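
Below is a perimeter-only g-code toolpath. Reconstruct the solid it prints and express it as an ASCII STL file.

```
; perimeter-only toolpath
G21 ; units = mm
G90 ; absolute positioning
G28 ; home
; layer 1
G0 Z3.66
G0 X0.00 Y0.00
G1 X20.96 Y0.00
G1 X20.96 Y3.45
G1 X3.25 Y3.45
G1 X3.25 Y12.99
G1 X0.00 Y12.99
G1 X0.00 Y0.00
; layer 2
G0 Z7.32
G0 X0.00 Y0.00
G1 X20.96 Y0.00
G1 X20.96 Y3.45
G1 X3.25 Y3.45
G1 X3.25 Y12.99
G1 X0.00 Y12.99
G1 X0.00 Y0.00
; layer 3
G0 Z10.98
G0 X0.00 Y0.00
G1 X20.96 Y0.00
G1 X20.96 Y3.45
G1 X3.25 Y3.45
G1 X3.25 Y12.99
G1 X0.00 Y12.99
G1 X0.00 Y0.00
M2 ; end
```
solid part
  facet normal 0.0000 0.0000 -1.0000
    outer loop
      vertex 20.96 3.45 0.00
      vertex 20.96 0.00 0.00
      vertex 0.00 0.00 0.00
    endloop
  endfacet
  facet normal 0.0000 0.0000 -1.0000
    outer loop
      vertex 3.25 3.45 0.00
      vertex 20.96 3.45 0.00
      vertex 0.00 0.00 0.00
    endloop
  endfacet
  facet normal 0.0000 0.0000 -1.0000
    outer loop
      vertex 3.25 12.99 0.00
      vertex 3.25 3.45 0.00
      vertex 0.00 0.00 0.00
    endloop
  endfacet
  facet normal 0.0000 0.0000 -1.0000
    outer loop
      vertex 0.00 12.99 0.00
      vertex 3.25 12.99 0.00
      vertex 0.00 0.00 0.00
    endloop
  endfacet
  facet normal 0.0000 0.0000 1.0000
    outer loop
      vertex 0.00 0.00 10.98
      vertex 20.96 0.00 10.98
      vertex 20.96 3.45 10.98
    endloop
  endfacet
  facet normal 0.0000 0.0000 1.0000
    outer loop
      vertex 0.00 0.00 10.98
      vertex 20.96 3.45 10.98
      vertex 3.25 3.45 10.98
    endloop
  endfacet
  facet normal 0.0000 0.0000 1.0000
    outer loop
      vertex 0.00 0.00 10.98
      vertex 3.25 3.45 10.98
      vertex 3.25 12.99 10.98
    endloop
  endfacet
  facet normal 0.0000 0.0000 1.0000
    outer loop
      vertex 0.00 0.00 10.98
      vertex 3.25 12.99 10.98
      vertex 0.00 12.99 10.98
    endloop
  endfacet
  facet normal 0.0000 -1.0000 0.0000
    outer loop
      vertex 0.00 0.00 0.00
      vertex 20.96 0.00 0.00
      vertex 20.96 0.00 10.98
    endloop
  endfacet
  facet normal 0.0000 -1.0000 0.0000
    outer loop
      vertex 0.00 0.00 0.00
      vertex 20.96 0.00 10.98
      vertex 0.00 0.00 10.98
    endloop
  endfacet
  facet normal 1.0000 0.0000 0.0000
    outer loop
      vertex 20.96 0.00 0.00
      vertex 20.96 3.45 0.00
      vertex 20.96 3.45 10.98
    endloop
  endfacet
  facet normal 1.0000 0.0000 0.0000
    outer loop
      vertex 20.96 0.00 0.00
      vertex 20.96 3.45 10.98
      vertex 20.96 0.00 10.98
    endloop
  endfacet
  facet normal 0.0000 1.0000 0.0000
    outer loop
      vertex 20.96 3.45 0.00
      vertex 3.25 3.45 0.00
      vertex 3.25 3.45 10.98
    endloop
  endfacet
  facet normal 0.0000 1.0000 0.0000
    outer loop
      vertex 20.96 3.45 0.00
      vertex 3.25 3.45 10.98
      vertex 20.96 3.45 10.98
    endloop
  endfacet
  facet normal 1.0000 0.0000 0.0000
    outer loop
      vertex 3.25 3.45 0.00
      vertex 3.25 12.99 0.00
      vertex 3.25 12.99 10.98
    endloop
  endfacet
  facet normal 1.0000 0.0000 0.0000
    outer loop
      vertex 3.25 3.45 0.00
      vertex 3.25 12.99 10.98
      vertex 3.25 3.45 10.98
    endloop
  endfacet
  facet normal 0.0000 1.0000 0.0000
    outer loop
      vertex 3.25 12.99 0.00
      vertex 0.00 12.99 0.00
      vertex 0.00 12.99 10.98
    endloop
  endfacet
  facet normal 0.0000 1.0000 0.0000
    outer loop
      vertex 3.25 12.99 0.00
      vertex 0.00 12.99 10.98
      vertex 3.25 12.99 10.98
    endloop
  endfacet
  facet normal -1.0000 0.0000 0.0000
    outer loop
      vertex 0.00 12.99 0.00
      vertex 0.00 0.00 0.00
      vertex 0.00 0.00 10.98
    endloop
  endfacet
  facet normal -1.0000 0.0000 0.0000
    outer loop
      vertex 0.00 12.99 0.00
      vertex 0.00 0.00 10.98
      vertex 0.00 12.99 10.98
    endloop
  endfacet
endsolid part

The G0 Z moves step by Δz≈3.66 mm. Every layer's G1 loop is the same polygon, so the solid is a straight extrusion of it from z=0 to z≈11. Closing with flat bottom and top caps and triangulating gives 20 facets — an L-shaped prism: outer 21 × 13 mm, arm thicknesses ≈ 3.45 mm (horizontal) and 3.25 mm (vertical), extruded 11 mm in z.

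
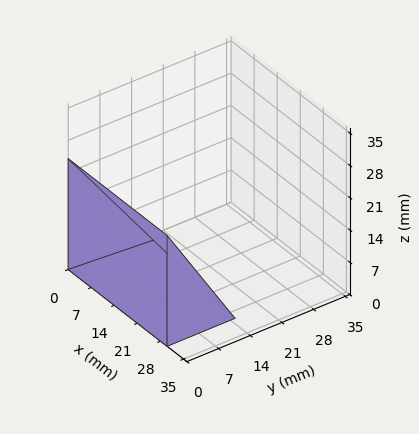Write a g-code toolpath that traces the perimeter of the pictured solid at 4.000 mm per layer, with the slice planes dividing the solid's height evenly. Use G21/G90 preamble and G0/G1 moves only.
Reading the render: the shape is a wedge (ramp): 30 × 15 mm base, rising to 24 mm along the y=0 edge and sloping linearly to z=0 at y=15 (dimensions read to the nearest mm from the axis ticks). For the g-code, the solid's height is divided into equal slices at the stated Δz and each level perimeter traced with G1 moves after a G0 lift.

; perimeter-only toolpath
G21 ; units = mm
G90 ; absolute positioning
G28 ; home
; layer 1
G0 Z4.000
G0 X0.000 Y0.000
G1 X30.000 Y0.000
G1 X30.000 Y12.500
G1 X0.000 Y12.500
G1 X0.000 Y0.000
; layer 2
G0 Z8.000
G0 X0.000 Y0.000
G1 X30.000 Y0.000
G1 X30.000 Y10.000
G1 X0.000 Y10.000
G1 X0.000 Y0.000
; layer 3
G0 Z12.000
G0 X0.000 Y0.000
G1 X30.000 Y0.000
G1 X30.000 Y7.500
G1 X0.000 Y7.500
G1 X0.000 Y0.000
; layer 4
G0 Z16.000
G0 X0.000 Y0.000
G1 X30.000 Y0.000
G1 X30.000 Y5.000
G1 X0.000 Y5.000
G1 X0.000 Y0.000
; layer 5
G0 Z20.000
G0 X0.000 Y0.000
G1 X30.000 Y0.000
G1 X30.000 Y2.500
G1 X0.000 Y2.500
G1 X0.000 Y0.000
M2 ; end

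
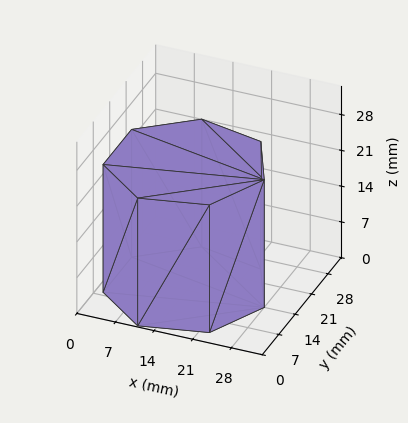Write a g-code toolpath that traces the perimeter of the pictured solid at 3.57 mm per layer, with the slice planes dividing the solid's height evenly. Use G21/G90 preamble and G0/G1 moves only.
Reading the render: the shape is a regular 7-sided prism (a cylinder approximated with 7 flat sides), circumscribed radius ≈ 14 mm, height ≈ 25 mm (dimensions read to the nearest mm from the axis ticks). For the g-code, the solid's height is divided into equal slices at the stated Δz and each level perimeter traced with G1 moves after a G0 lift.

; perimeter-only toolpath
G21 ; units = mm
G90 ; absolute positioning
G28 ; home
; layer 1
G0 Z3.57
G0 X28.00 Y14.00
G1 X22.73 Y24.95
G1 X10.88 Y27.65
G1 X1.39 Y20.07
G1 X1.39 Y7.93
G1 X10.88 Y0.35
G1 X22.73 Y3.05
G1 X28.00 Y14.00
; layer 2
G0 Z7.14
G0 X28.00 Y14.00
G1 X22.73 Y24.95
G1 X10.88 Y27.65
G1 X1.39 Y20.07
G1 X1.39 Y7.93
G1 X10.88 Y0.35
G1 X22.73 Y3.05
G1 X28.00 Y14.00
; layer 3
G0 Z10.71
G0 X28.00 Y14.00
G1 X22.73 Y24.95
G1 X10.88 Y27.65
G1 X1.39 Y20.07
G1 X1.39 Y7.93
G1 X10.88 Y0.35
G1 X22.73 Y3.05
G1 X28.00 Y14.00
; layer 4
G0 Z14.29
G0 X28.00 Y14.00
G1 X22.73 Y24.95
G1 X10.88 Y27.65
G1 X1.39 Y20.07
G1 X1.39 Y7.93
G1 X10.88 Y0.35
G1 X22.73 Y3.05
G1 X28.00 Y14.00
; layer 5
G0 Z17.86
G0 X28.00 Y14.00
G1 X22.73 Y24.95
G1 X10.88 Y27.65
G1 X1.39 Y20.07
G1 X1.39 Y7.93
G1 X10.88 Y0.35
G1 X22.73 Y3.05
G1 X28.00 Y14.00
; layer 6
G0 Z21.43
G0 X28.00 Y14.00
G1 X22.73 Y24.95
G1 X10.88 Y27.65
G1 X1.39 Y20.07
G1 X1.39 Y7.93
G1 X10.88 Y0.35
G1 X22.73 Y3.05
G1 X28.00 Y14.00
; layer 7
G0 Z25.00
G0 X28.00 Y14.00
G1 X22.73 Y24.95
G1 X10.88 Y27.65
G1 X1.39 Y20.07
G1 X1.39 Y7.93
G1 X10.88 Y0.35
G1 X22.73 Y3.05
G1 X28.00 Y14.00
M2 ; end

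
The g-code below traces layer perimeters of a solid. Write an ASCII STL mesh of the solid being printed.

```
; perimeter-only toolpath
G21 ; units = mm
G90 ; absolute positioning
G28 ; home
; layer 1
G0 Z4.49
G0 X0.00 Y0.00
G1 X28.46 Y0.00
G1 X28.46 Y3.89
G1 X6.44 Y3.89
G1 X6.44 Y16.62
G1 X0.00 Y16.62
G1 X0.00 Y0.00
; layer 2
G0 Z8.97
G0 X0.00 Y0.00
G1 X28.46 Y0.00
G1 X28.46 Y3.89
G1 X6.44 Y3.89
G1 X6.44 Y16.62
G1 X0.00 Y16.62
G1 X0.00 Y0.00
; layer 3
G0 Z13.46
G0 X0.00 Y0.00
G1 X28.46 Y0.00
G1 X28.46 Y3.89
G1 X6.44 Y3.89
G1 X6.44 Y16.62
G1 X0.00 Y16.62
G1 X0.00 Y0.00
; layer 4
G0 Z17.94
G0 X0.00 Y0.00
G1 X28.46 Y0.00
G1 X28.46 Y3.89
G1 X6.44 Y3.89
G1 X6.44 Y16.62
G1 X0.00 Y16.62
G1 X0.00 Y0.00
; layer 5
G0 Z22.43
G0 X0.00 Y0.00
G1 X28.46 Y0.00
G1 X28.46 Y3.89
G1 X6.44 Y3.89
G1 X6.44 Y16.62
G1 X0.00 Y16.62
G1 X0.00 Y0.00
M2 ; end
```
solid part
  facet normal 0.0000 0.0000 -1.0000
    outer loop
      vertex 28.46 3.89 0.00
      vertex 28.46 0.00 0.00
      vertex 0.00 0.00 0.00
    endloop
  endfacet
  facet normal 0.0000 0.0000 -1.0000
    outer loop
      vertex 6.44 3.89 0.00
      vertex 28.46 3.89 0.00
      vertex 0.00 0.00 0.00
    endloop
  endfacet
  facet normal 0.0000 0.0000 -1.0000
    outer loop
      vertex 6.44 16.62 0.00
      vertex 6.44 3.89 0.00
      vertex 0.00 0.00 0.00
    endloop
  endfacet
  facet normal 0.0000 0.0000 -1.0000
    outer loop
      vertex 0.00 16.62 0.00
      vertex 6.44 16.62 0.00
      vertex 0.00 0.00 0.00
    endloop
  endfacet
  facet normal 0.0000 0.0000 1.0000
    outer loop
      vertex 0.00 0.00 22.43
      vertex 28.46 0.00 22.43
      vertex 28.46 3.89 22.43
    endloop
  endfacet
  facet normal 0.0000 0.0000 1.0000
    outer loop
      vertex 0.00 0.00 22.43
      vertex 28.46 3.89 22.43
      vertex 6.44 3.89 22.43
    endloop
  endfacet
  facet normal 0.0000 0.0000 1.0000
    outer loop
      vertex 0.00 0.00 22.43
      vertex 6.44 3.89 22.43
      vertex 6.44 16.62 22.43
    endloop
  endfacet
  facet normal 0.0000 0.0000 1.0000
    outer loop
      vertex 0.00 0.00 22.43
      vertex 6.44 16.62 22.43
      vertex 0.00 16.62 22.43
    endloop
  endfacet
  facet normal 0.0000 -1.0000 0.0000
    outer loop
      vertex 0.00 0.00 0.00
      vertex 28.46 0.00 0.00
      vertex 28.46 0.00 22.43
    endloop
  endfacet
  facet normal 0.0000 -1.0000 0.0000
    outer loop
      vertex 0.00 0.00 0.00
      vertex 28.46 0.00 22.43
      vertex 0.00 0.00 22.43
    endloop
  endfacet
  facet normal 1.0000 0.0000 0.0000
    outer loop
      vertex 28.46 0.00 0.00
      vertex 28.46 3.89 0.00
      vertex 28.46 3.89 22.43
    endloop
  endfacet
  facet normal 1.0000 0.0000 0.0000
    outer loop
      vertex 28.46 0.00 0.00
      vertex 28.46 3.89 22.43
      vertex 28.46 0.00 22.43
    endloop
  endfacet
  facet normal 0.0000 1.0000 0.0000
    outer loop
      vertex 28.46 3.89 0.00
      vertex 6.44 3.89 0.00
      vertex 6.44 3.89 22.43
    endloop
  endfacet
  facet normal 0.0000 1.0000 0.0000
    outer loop
      vertex 28.46 3.89 0.00
      vertex 6.44 3.89 22.43
      vertex 28.46 3.89 22.43
    endloop
  endfacet
  facet normal 1.0000 0.0000 0.0000
    outer loop
      vertex 6.44 3.89 0.00
      vertex 6.44 16.62 0.00
      vertex 6.44 16.62 22.43
    endloop
  endfacet
  facet normal 1.0000 0.0000 0.0000
    outer loop
      vertex 6.44 3.89 0.00
      vertex 6.44 16.62 22.43
      vertex 6.44 3.89 22.43
    endloop
  endfacet
  facet normal 0.0000 1.0000 0.0000
    outer loop
      vertex 6.44 16.62 0.00
      vertex 0.00 16.62 0.00
      vertex 0.00 16.62 22.43
    endloop
  endfacet
  facet normal 0.0000 1.0000 0.0000
    outer loop
      vertex 6.44 16.62 0.00
      vertex 0.00 16.62 22.43
      vertex 6.44 16.62 22.43
    endloop
  endfacet
  facet normal -1.0000 0.0000 0.0000
    outer loop
      vertex 0.00 16.62 0.00
      vertex 0.00 0.00 0.00
      vertex 0.00 0.00 22.43
    endloop
  endfacet
  facet normal -1.0000 0.0000 0.0000
    outer loop
      vertex 0.00 16.62 0.00
      vertex 0.00 0.00 22.43
      vertex 0.00 16.62 22.43
    endloop
  endfacet
endsolid part

The G0 Z moves step by Δz≈4.49 mm. Every layer's G1 loop is the same polygon, so the solid is a straight extrusion of it from z=0 to z≈22.4. Closing with flat bottom and top caps and triangulating gives 20 facets — an L-shaped prism: outer 28.5 × 16.6 mm, arm thicknesses ≈ 3.89 mm (horizontal) and 6.44 mm (vertical), extruded 22.4 mm in z.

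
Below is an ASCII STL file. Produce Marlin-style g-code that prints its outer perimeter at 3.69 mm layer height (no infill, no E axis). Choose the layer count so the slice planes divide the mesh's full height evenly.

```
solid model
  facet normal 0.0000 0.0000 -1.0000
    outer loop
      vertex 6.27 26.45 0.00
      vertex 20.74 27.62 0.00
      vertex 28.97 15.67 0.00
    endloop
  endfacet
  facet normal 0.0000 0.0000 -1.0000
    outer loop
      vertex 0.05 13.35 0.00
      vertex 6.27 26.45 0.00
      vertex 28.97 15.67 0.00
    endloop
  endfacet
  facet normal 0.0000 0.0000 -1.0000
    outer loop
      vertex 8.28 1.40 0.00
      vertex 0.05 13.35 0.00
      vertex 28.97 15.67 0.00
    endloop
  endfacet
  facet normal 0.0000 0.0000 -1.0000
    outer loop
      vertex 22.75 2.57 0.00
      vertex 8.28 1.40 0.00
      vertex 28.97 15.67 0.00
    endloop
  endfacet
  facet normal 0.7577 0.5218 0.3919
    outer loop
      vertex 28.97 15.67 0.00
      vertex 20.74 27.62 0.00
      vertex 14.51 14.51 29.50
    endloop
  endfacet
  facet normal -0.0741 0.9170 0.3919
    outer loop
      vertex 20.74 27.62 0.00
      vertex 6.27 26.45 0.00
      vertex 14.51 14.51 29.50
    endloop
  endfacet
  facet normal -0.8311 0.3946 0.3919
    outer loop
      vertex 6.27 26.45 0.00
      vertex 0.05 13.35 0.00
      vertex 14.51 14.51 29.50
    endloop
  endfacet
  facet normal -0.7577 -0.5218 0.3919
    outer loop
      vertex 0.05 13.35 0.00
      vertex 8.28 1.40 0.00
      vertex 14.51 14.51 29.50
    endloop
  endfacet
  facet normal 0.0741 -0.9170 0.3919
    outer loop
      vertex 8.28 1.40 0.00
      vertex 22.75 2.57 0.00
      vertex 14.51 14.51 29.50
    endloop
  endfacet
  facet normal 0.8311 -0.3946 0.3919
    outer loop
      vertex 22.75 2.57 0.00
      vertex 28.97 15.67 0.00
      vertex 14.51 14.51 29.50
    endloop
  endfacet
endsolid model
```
; perimeter-only toolpath
G21 ; units = mm
G90 ; absolute positioning
G28 ; home
; layer 1
G0 Z3.69
G0 X27.16 Y15.53
G1 X19.96 Y25.98
G1 X7.30 Y24.96
G1 X1.86 Y13.50
G1 X9.06 Y3.04
G1 X21.72 Y4.06
G1 X27.16 Y15.53
; layer 2
G0 Z7.38
G0 X25.36 Y15.38
G1 X19.18 Y24.34
G1 X8.33 Y23.46
G1 X3.67 Y13.64
G1 X9.84 Y4.68
G1 X20.69 Y5.55
G1 X25.36 Y15.38
; layer 3
G0 Z11.06
G0 X23.55 Y15.23
G1 X18.40 Y22.70
G1 X9.36 Y21.97
G1 X5.47 Y13.79
G1 X10.62 Y6.32
G1 X19.66 Y7.05
G1 X23.55 Y15.23
; layer 4
G0 Z14.75
G0 X21.74 Y15.09
G1 X17.62 Y21.07
G1 X10.39 Y20.48
G1 X7.28 Y13.93
G1 X11.39 Y7.96
G1 X18.63 Y8.54
G1 X21.74 Y15.09
; layer 5
G0 Z18.44
G0 X19.93 Y14.95
G1 X16.85 Y19.43
G1 X11.42 Y18.99
G1 X9.09 Y14.07
G1 X12.17 Y9.59
G1 X17.60 Y10.03
G1 X19.93 Y14.95
; layer 6
G0 Z22.12
G0 X18.12 Y14.80
G1 X16.07 Y17.79
G1 X12.45 Y17.50
G1 X10.89 Y14.22
G1 X12.95 Y11.23
G1 X16.57 Y11.53
G1 X18.12 Y14.80
; layer 7
G0 Z25.81
G0 X16.32 Y14.65
G1 X15.29 Y16.15
G1 X13.48 Y16.00
G1 X12.70 Y14.36
G1 X13.73 Y12.87
G1 X15.54 Y13.02
G1 X16.32 Y14.65
M2 ; end

The solid is a regular 6-sided pyramid, base circumscribed radius ≈ 14.5 mm, apex at z ≈ 29.5 mm. Slicing at Δz = 3.69 mm — 8 equal slices spanning the solid's height, so layer i sits at z = i·h/8 — gives 7 non-empty perimeters. Each is a 6-segment closed polygon; G0 lifts to the layer z and rapids to the start vertex, then G1 traces the edges. The cross-section shrinks linearly with z (the slice at the apex is degenerate and omitted).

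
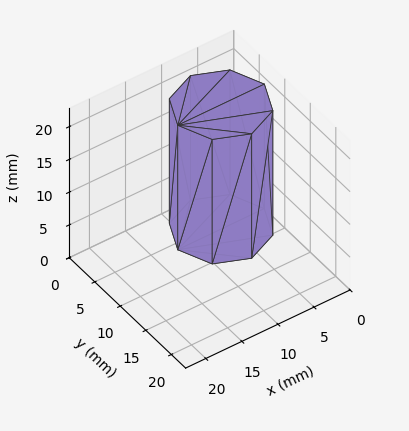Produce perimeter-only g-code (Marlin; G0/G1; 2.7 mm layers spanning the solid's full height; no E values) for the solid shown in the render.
Reading the render: the shape is a regular 8-sided prism (a cylinder approximated with 8 flat sides), circumscribed radius ≈ 6 mm, height ≈ 19 mm (dimensions read to the nearest mm from the axis ticks). For the g-code, the solid's height is divided into equal slices at the stated Δz and each level perimeter traced with G1 moves after a G0 lift.

; perimeter-only toolpath
G21 ; units = mm
G90 ; absolute positioning
G28 ; home
; layer 1
G0 Z2.7
G0 X12.0 Y6.0
G1 X10.2 Y10.2
G1 X6.0 Y12.0
G1 X1.8 Y10.2
G1 X0.0 Y6.0
G1 X1.8 Y1.8
G1 X6.0 Y0.0
G1 X10.2 Y1.8
G1 X12.0 Y6.0
; layer 2
G0 Z5.4
G0 X12.0 Y6.0
G1 X10.2 Y10.2
G1 X6.0 Y12.0
G1 X1.8 Y10.2
G1 X0.0 Y6.0
G1 X1.8 Y1.8
G1 X6.0 Y0.0
G1 X10.2 Y1.8
G1 X12.0 Y6.0
; layer 3
G0 Z8.1
G0 X12.0 Y6.0
G1 X10.2 Y10.2
G1 X6.0 Y12.0
G1 X1.8 Y10.2
G1 X0.0 Y6.0
G1 X1.8 Y1.8
G1 X6.0 Y0.0
G1 X10.2 Y1.8
G1 X12.0 Y6.0
; layer 4
G0 Z10.9
G0 X12.0 Y6.0
G1 X10.2 Y10.2
G1 X6.0 Y12.0
G1 X1.8 Y10.2
G1 X0.0 Y6.0
G1 X1.8 Y1.8
G1 X6.0 Y0.0
G1 X10.2 Y1.8
G1 X12.0 Y6.0
; layer 5
G0 Z13.6
G0 X12.0 Y6.0
G1 X10.2 Y10.2
G1 X6.0 Y12.0
G1 X1.8 Y10.2
G1 X0.0 Y6.0
G1 X1.8 Y1.8
G1 X6.0 Y0.0
G1 X10.2 Y1.8
G1 X12.0 Y6.0
; layer 6
G0 Z16.3
G0 X12.0 Y6.0
G1 X10.2 Y10.2
G1 X6.0 Y12.0
G1 X1.8 Y10.2
G1 X0.0 Y6.0
G1 X1.8 Y1.8
G1 X6.0 Y0.0
G1 X10.2 Y1.8
G1 X12.0 Y6.0
; layer 7
G0 Z19.0
G0 X12.0 Y6.0
G1 X10.2 Y10.2
G1 X6.0 Y12.0
G1 X1.8 Y10.2
G1 X0.0 Y6.0
G1 X1.8 Y1.8
G1 X6.0 Y0.0
G1 X10.2 Y1.8
G1 X12.0 Y6.0
M2 ; end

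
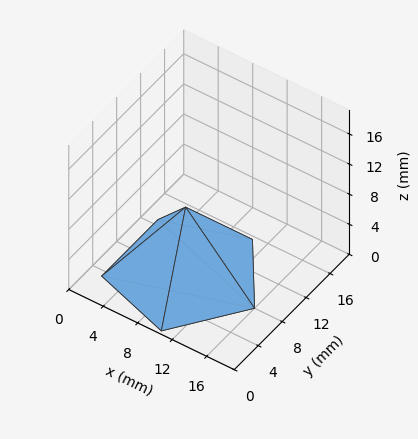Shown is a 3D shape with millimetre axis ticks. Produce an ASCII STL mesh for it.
Reading the render: the shape is a regular 5-sided pyramid, base circumscribed radius ≈ 8 mm, apex at z ≈ 9 mm (dimensions read to the nearest mm from the axis ticks). For the STL, each face is triangulated and given an outward normal.

solid part
  facet normal 0.0000 0.0000 -1.0000
    outer loop
      vertex 1.53 12.70 0.00
      vertex 10.47 15.61 0.00
      vertex 16.00 8.00 0.00
    endloop
  endfacet
  facet normal 0.0000 0.0000 -1.0000
    outer loop
      vertex 1.53 3.30 0.00
      vertex 1.53 12.70 0.00
      vertex 16.00 8.00 0.00
    endloop
  endfacet
  facet normal 0.0000 0.0000 -1.0000
    outer loop
      vertex 10.47 0.39 0.00
      vertex 1.53 3.30 0.00
      vertex 16.00 8.00 0.00
    endloop
  endfacet
  facet normal 0.6568 0.4773 0.5838
    outer loop
      vertex 16.00 8.00 0.00
      vertex 10.47 15.61 0.00
      vertex 8.00 8.00 9.00
    endloop
  endfacet
  facet normal -0.2513 0.7720 0.5838
    outer loop
      vertex 10.47 15.61 0.00
      vertex 1.53 12.70 0.00
      vertex 8.00 8.00 9.00
    endloop
  endfacet
  facet normal -0.8120 0.0000 0.5837
    outer loop
      vertex 1.53 12.70 0.00
      vertex 1.53 3.30 0.00
      vertex 8.00 8.00 9.00
    endloop
  endfacet
  facet normal -0.2513 -0.7720 0.5838
    outer loop
      vertex 1.53 3.30 0.00
      vertex 10.47 0.39 0.00
      vertex 8.00 8.00 9.00
    endloop
  endfacet
  facet normal 0.6568 -0.4773 0.5838
    outer loop
      vertex 10.47 0.39 0.00
      vertex 16.00 8.00 0.00
      vertex 8.00 8.00 9.00
    endloop
  endfacet
endsolid part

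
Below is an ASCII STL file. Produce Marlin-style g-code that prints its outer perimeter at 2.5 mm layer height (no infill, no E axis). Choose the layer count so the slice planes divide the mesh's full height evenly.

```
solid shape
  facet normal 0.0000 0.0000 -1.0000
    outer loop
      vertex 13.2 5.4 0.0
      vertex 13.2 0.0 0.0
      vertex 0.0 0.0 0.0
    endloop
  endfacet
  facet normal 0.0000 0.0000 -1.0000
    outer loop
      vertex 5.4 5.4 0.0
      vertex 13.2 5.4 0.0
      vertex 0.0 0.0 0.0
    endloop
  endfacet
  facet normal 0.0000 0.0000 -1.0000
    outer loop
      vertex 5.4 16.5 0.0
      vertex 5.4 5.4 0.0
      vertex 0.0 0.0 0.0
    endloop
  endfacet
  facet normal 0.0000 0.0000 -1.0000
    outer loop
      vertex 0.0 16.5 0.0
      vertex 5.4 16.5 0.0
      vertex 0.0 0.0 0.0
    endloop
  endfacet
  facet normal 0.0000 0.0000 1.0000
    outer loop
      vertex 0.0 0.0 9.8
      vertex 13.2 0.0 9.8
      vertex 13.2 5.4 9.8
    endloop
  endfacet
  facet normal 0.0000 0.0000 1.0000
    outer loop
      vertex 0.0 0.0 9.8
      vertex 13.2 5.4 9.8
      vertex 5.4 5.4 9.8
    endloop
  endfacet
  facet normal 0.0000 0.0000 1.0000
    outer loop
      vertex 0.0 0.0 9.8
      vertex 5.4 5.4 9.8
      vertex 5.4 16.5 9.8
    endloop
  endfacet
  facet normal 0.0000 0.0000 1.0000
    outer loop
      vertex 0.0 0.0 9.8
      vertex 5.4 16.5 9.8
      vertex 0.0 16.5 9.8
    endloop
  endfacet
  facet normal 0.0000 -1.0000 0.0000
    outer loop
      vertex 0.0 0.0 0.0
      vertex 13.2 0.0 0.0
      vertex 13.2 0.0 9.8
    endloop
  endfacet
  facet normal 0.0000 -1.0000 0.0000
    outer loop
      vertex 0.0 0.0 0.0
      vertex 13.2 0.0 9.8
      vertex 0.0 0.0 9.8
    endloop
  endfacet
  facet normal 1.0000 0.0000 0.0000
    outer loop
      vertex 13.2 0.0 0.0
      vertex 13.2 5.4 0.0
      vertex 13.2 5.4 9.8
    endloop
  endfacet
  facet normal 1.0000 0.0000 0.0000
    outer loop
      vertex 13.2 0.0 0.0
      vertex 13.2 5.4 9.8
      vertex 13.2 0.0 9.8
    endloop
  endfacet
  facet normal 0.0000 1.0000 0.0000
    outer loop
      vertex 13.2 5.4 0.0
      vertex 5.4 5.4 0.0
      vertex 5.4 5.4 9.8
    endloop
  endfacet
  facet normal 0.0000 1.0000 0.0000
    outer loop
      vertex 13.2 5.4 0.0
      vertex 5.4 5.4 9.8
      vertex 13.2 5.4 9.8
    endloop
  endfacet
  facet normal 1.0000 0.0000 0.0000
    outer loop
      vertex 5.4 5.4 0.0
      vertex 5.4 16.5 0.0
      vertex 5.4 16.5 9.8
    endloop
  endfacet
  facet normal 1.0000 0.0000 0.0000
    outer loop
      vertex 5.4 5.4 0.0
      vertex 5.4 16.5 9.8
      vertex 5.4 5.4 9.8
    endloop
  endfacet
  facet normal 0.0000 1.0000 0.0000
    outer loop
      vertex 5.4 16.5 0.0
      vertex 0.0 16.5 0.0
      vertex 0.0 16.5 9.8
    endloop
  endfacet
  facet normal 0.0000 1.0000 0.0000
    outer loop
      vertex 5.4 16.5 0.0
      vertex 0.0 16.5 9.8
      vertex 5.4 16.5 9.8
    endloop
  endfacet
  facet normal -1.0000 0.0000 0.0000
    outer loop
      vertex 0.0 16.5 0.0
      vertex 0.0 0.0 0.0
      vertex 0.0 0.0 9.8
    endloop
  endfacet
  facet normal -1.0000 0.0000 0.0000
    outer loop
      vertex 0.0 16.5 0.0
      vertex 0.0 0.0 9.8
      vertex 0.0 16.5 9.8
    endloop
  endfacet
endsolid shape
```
; perimeter-only toolpath
G21 ; units = mm
G90 ; absolute positioning
G28 ; home
; layer 1
G0 Z2.5
G0 X0.0 Y0.0
G1 X13.2 Y0.0
G1 X13.2 Y5.4
G1 X5.4 Y5.4
G1 X5.4 Y16.5
G1 X0.0 Y16.5
G1 X0.0 Y0.0
; layer 2
G0 Z4.9
G0 X0.0 Y0.0
G1 X13.2 Y0.0
G1 X13.2 Y5.4
G1 X5.4 Y5.4
G1 X5.4 Y16.5
G1 X0.0 Y16.5
G1 X0.0 Y0.0
; layer 3
G0 Z7.4
G0 X0.0 Y0.0
G1 X13.2 Y0.0
G1 X13.2 Y5.4
G1 X5.4 Y5.4
G1 X5.4 Y16.5
G1 X0.0 Y16.5
G1 X0.0 Y0.0
; layer 4
G0 Z9.8
G0 X0.0 Y0.0
G1 X13.2 Y0.0
G1 X13.2 Y5.4
G1 X5.4 Y5.4
G1 X5.4 Y16.5
G1 X0.0 Y16.5
G1 X0.0 Y0.0
M2 ; end

The solid is an L-shaped prism: outer 13.2 × 16.5 mm, arm thicknesses ≈ 5.4 mm (horizontal) and 5.4 mm (vertical), extruded 9.8 mm in z. Slicing at Δz = 2.5 mm — 4 equal slices spanning the solid's height, so layer i sits at z = i·h/4 — gives 4 non-empty perimeters. Each is a 6-segment closed polygon; G0 lifts to the layer z and rapids to the start vertex, then G1 traces the edges.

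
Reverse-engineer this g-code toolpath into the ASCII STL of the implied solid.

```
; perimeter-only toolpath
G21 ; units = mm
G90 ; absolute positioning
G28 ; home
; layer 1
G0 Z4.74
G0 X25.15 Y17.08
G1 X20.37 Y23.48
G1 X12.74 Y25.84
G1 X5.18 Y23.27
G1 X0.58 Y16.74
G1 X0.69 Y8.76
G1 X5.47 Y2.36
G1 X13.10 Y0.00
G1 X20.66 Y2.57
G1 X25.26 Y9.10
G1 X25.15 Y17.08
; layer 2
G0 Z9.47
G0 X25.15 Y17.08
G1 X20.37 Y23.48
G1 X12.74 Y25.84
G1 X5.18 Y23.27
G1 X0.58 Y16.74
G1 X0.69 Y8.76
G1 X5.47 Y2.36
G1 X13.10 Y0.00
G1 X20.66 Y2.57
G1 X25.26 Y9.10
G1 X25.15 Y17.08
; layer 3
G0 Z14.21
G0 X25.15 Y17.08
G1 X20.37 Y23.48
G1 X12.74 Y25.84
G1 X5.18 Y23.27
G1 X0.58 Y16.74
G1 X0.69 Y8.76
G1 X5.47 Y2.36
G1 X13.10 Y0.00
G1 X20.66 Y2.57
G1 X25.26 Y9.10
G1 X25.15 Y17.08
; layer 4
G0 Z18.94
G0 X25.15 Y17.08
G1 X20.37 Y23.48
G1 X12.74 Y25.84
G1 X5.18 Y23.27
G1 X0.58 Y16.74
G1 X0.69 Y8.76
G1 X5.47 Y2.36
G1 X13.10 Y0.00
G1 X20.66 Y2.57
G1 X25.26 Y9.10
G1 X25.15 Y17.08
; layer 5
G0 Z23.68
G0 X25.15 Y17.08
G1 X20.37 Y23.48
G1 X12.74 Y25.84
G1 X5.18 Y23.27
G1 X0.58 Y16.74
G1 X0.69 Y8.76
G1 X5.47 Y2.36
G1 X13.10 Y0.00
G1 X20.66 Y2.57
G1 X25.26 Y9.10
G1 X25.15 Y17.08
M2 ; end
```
solid part
  facet normal 0.0000 0.0000 -1.0000
    outer loop
      vertex 12.74 25.84 0.00
      vertex 20.37 23.48 0.00
      vertex 25.15 17.08 0.00
    endloop
  endfacet
  facet normal 0.0000 0.0000 -1.0000
    outer loop
      vertex 5.18 23.27 0.00
      vertex 12.74 25.84 0.00
      vertex 25.15 17.08 0.00
    endloop
  endfacet
  facet normal 0.0000 0.0000 -1.0000
    outer loop
      vertex 0.58 16.74 0.00
      vertex 5.18 23.27 0.00
      vertex 25.15 17.08 0.00
    endloop
  endfacet
  facet normal 0.0000 0.0000 -1.0000
    outer loop
      vertex 0.69 8.76 0.00
      vertex 0.58 16.74 0.00
      vertex 25.15 17.08 0.00
    endloop
  endfacet
  facet normal 0.0000 0.0000 -1.0000
    outer loop
      vertex 5.47 2.36 0.00
      vertex 0.69 8.76 0.00
      vertex 25.15 17.08 0.00
    endloop
  endfacet
  facet normal 0.0000 0.0000 -1.0000
    outer loop
      vertex 13.10 0.00 0.00
      vertex 5.47 2.36 0.00
      vertex 25.15 17.08 0.00
    endloop
  endfacet
  facet normal 0.0000 0.0000 -1.0000
    outer loop
      vertex 20.66 2.57 0.00
      vertex 13.10 0.00 0.00
      vertex 25.15 17.08 0.00
    endloop
  endfacet
  facet normal 0.0000 0.0000 -1.0000
    outer loop
      vertex 25.26 9.10 0.00
      vertex 20.66 2.57 0.00
      vertex 25.15 17.08 0.00
    endloop
  endfacet
  facet normal 0.0000 0.0000 1.0000
    outer loop
      vertex 25.15 17.08 23.68
      vertex 20.37 23.48 23.68
      vertex 12.74 25.84 23.68
    endloop
  endfacet
  facet normal 0.0000 0.0000 1.0000
    outer loop
      vertex 25.15 17.08 23.68
      vertex 12.74 25.84 23.68
      vertex 5.18 23.27 23.68
    endloop
  endfacet
  facet normal 0.0000 0.0000 1.0000
    outer loop
      vertex 25.15 17.08 23.68
      vertex 5.18 23.27 23.68
      vertex 0.58 16.74 23.68
    endloop
  endfacet
  facet normal 0.0000 0.0000 1.0000
    outer loop
      vertex 25.15 17.08 23.68
      vertex 0.58 16.74 23.68
      vertex 0.69 8.76 23.68
    endloop
  endfacet
  facet normal 0.0000 0.0000 1.0000
    outer loop
      vertex 25.15 17.08 23.68
      vertex 0.69 8.76 23.68
      vertex 5.47 2.36 23.68
    endloop
  endfacet
  facet normal 0.0000 0.0000 1.0000
    outer loop
      vertex 25.15 17.08 23.68
      vertex 5.47 2.36 23.68
      vertex 13.10 0.00 23.68
    endloop
  endfacet
  facet normal 0.0000 0.0000 1.0000
    outer loop
      vertex 25.15 17.08 23.68
      vertex 13.10 0.00 23.68
      vertex 20.66 2.57 23.68
    endloop
  endfacet
  facet normal 0.0000 0.0000 1.0000
    outer loop
      vertex 25.15 17.08 23.68
      vertex 20.66 2.57 23.68
      vertex 25.26 9.10 23.68
    endloop
  endfacet
  facet normal 0.8012 0.5984 0.0000
    outer loop
      vertex 25.15 17.08 0.00
      vertex 20.37 23.48 0.00
      vertex 20.37 23.48 23.68
    endloop
  endfacet
  facet normal 0.8012 0.5984 0.0000
    outer loop
      vertex 25.15 17.08 0.00
      vertex 20.37 23.48 23.68
      vertex 25.15 17.08 23.68
    endloop
  endfacet
  facet normal 0.2955 0.9553 0.0000
    outer loop
      vertex 20.37 23.48 0.00
      vertex 12.74 25.84 0.00
      vertex 12.74 25.84 23.68
    endloop
  endfacet
  facet normal 0.2955 0.9553 0.0000
    outer loop
      vertex 20.37 23.48 0.00
      vertex 12.74 25.84 23.68
      vertex 20.37 23.48 23.68
    endloop
  endfacet
  facet normal -0.3219 0.9468 0.0000
    outer loop
      vertex 12.74 25.84 0.00
      vertex 5.18 23.27 0.00
      vertex 5.18 23.27 23.68
    endloop
  endfacet
  facet normal -0.3219 0.9468 0.0000
    outer loop
      vertex 12.74 25.84 0.00
      vertex 5.18 23.27 23.68
      vertex 12.74 25.84 23.68
    endloop
  endfacet
  facet normal -0.8175 0.5759 0.0000
    outer loop
      vertex 5.18 23.27 0.00
      vertex 0.58 16.74 0.00
      vertex 0.58 16.74 23.68
    endloop
  endfacet
  facet normal -0.8175 0.5759 0.0000
    outer loop
      vertex 5.18 23.27 0.00
      vertex 0.58 16.74 23.68
      vertex 5.18 23.27 23.68
    endloop
  endfacet
  facet normal -0.9999 -0.0138 0.0000
    outer loop
      vertex 0.58 16.74 0.00
      vertex 0.69 8.76 0.00
      vertex 0.69 8.76 23.68
    endloop
  endfacet
  facet normal -0.9999 -0.0138 0.0000
    outer loop
      vertex 0.58 16.74 0.00
      vertex 0.69 8.76 23.68
      vertex 0.58 16.74 23.68
    endloop
  endfacet
  facet normal -0.8012 -0.5984 0.0000
    outer loop
      vertex 0.69 8.76 0.00
      vertex 5.47 2.36 0.00
      vertex 5.47 2.36 23.68
    endloop
  endfacet
  facet normal -0.8012 -0.5984 0.0000
    outer loop
      vertex 0.69 8.76 0.00
      vertex 5.47 2.36 23.68
      vertex 0.69 8.76 23.68
    endloop
  endfacet
  facet normal -0.2955 -0.9553 0.0000
    outer loop
      vertex 5.47 2.36 0.00
      vertex 13.10 0.00 0.00
      vertex 13.10 0.00 23.68
    endloop
  endfacet
  facet normal -0.2955 -0.9553 0.0000
    outer loop
      vertex 5.47 2.36 0.00
      vertex 13.10 0.00 23.68
      vertex 5.47 2.36 23.68
    endloop
  endfacet
  facet normal 0.3219 -0.9468 0.0000
    outer loop
      vertex 13.10 0.00 0.00
      vertex 20.66 2.57 0.00
      vertex 20.66 2.57 23.68
    endloop
  endfacet
  facet normal 0.3219 -0.9468 0.0000
    outer loop
      vertex 13.10 0.00 0.00
      vertex 20.66 2.57 23.68
      vertex 13.10 0.00 23.68
    endloop
  endfacet
  facet normal 0.8175 -0.5759 0.0000
    outer loop
      vertex 20.66 2.57 0.00
      vertex 25.26 9.10 0.00
      vertex 25.26 9.10 23.68
    endloop
  endfacet
  facet normal 0.8175 -0.5759 0.0000
    outer loop
      vertex 20.66 2.57 0.00
      vertex 25.26 9.10 23.68
      vertex 20.66 2.57 23.68
    endloop
  endfacet
  facet normal 0.9999 0.0138 0.0000
    outer loop
      vertex 25.26 9.10 0.00
      vertex 25.15 17.08 0.00
      vertex 25.15 17.08 23.68
    endloop
  endfacet
  facet normal 0.9999 0.0138 0.0000
    outer loop
      vertex 25.26 9.10 0.00
      vertex 25.15 17.08 23.68
      vertex 25.26 9.10 23.68
    endloop
  endfacet
endsolid part

The G0 Z moves step by Δz≈4.74 mm. Every layer's G1 loop is the same polygon, so the solid is a straight extrusion of it from z=0 to z≈23.7. Closing with flat bottom and top caps and triangulating gives 36 facets — a regular 10-sided prism (a cylinder approximated with 10 flat sides), circumscribed radius ≈ 12.9 mm, height ≈ 23.7 mm.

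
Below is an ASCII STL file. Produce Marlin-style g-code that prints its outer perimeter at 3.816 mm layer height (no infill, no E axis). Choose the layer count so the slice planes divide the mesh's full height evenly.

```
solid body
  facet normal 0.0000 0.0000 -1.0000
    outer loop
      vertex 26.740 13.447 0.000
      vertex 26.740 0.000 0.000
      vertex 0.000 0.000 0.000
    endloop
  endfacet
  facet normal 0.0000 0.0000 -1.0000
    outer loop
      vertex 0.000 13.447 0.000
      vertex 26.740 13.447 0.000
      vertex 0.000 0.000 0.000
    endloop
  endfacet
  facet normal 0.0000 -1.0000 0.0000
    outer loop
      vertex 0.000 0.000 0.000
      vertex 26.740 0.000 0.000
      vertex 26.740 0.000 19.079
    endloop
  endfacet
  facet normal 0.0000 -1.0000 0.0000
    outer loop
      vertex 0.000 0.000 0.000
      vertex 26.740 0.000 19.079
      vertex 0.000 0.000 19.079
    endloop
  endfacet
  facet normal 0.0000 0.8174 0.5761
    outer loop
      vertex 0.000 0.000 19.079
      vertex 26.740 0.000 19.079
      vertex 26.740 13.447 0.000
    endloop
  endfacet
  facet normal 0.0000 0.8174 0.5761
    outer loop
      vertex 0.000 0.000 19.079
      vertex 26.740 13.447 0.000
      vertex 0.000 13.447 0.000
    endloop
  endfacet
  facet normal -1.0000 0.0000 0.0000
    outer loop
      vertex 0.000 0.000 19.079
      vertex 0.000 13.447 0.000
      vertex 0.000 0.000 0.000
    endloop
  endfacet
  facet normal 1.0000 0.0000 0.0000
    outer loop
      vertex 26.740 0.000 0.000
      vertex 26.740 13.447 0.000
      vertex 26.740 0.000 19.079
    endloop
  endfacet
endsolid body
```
; perimeter-only toolpath
G21 ; units = mm
G90 ; absolute positioning
G28 ; home
; layer 1
G0 Z3.816
G0 X0.000 Y0.000
G1 X26.740 Y0.000
G1 X26.740 Y10.758
G1 X0.000 Y10.758
G1 X0.000 Y0.000
; layer 2
G0 Z7.632
G0 X0.000 Y0.000
G1 X26.740 Y0.000
G1 X26.740 Y8.068
G1 X0.000 Y8.068
G1 X0.000 Y0.000
; layer 3
G0 Z11.447
G0 X0.000 Y0.000
G1 X26.740 Y0.000
G1 X26.740 Y5.379
G1 X0.000 Y5.379
G1 X0.000 Y0.000
; layer 4
G0 Z15.263
G0 X0.000 Y0.000
G1 X26.740 Y0.000
G1 X26.740 Y2.689
G1 X0.000 Y2.689
G1 X0.000 Y0.000
M2 ; end

The solid is a wedge (ramp): 26.7 × 13.4 mm base, rising to 19.1 mm along the y=0 edge and sloping linearly to z=0 at y=13.4. Slicing at Δz = 3.816 mm — 5 equal slices spanning the solid's height, so layer i sits at z = i·h/5 — gives 4 non-empty perimeters. Each is a 4-segment closed polygon; G0 lifts to the layer z and rapids to the start vertex, then G1 traces the edges. The cross-section shrinks linearly with z (the slice at the apex is degenerate and omitted).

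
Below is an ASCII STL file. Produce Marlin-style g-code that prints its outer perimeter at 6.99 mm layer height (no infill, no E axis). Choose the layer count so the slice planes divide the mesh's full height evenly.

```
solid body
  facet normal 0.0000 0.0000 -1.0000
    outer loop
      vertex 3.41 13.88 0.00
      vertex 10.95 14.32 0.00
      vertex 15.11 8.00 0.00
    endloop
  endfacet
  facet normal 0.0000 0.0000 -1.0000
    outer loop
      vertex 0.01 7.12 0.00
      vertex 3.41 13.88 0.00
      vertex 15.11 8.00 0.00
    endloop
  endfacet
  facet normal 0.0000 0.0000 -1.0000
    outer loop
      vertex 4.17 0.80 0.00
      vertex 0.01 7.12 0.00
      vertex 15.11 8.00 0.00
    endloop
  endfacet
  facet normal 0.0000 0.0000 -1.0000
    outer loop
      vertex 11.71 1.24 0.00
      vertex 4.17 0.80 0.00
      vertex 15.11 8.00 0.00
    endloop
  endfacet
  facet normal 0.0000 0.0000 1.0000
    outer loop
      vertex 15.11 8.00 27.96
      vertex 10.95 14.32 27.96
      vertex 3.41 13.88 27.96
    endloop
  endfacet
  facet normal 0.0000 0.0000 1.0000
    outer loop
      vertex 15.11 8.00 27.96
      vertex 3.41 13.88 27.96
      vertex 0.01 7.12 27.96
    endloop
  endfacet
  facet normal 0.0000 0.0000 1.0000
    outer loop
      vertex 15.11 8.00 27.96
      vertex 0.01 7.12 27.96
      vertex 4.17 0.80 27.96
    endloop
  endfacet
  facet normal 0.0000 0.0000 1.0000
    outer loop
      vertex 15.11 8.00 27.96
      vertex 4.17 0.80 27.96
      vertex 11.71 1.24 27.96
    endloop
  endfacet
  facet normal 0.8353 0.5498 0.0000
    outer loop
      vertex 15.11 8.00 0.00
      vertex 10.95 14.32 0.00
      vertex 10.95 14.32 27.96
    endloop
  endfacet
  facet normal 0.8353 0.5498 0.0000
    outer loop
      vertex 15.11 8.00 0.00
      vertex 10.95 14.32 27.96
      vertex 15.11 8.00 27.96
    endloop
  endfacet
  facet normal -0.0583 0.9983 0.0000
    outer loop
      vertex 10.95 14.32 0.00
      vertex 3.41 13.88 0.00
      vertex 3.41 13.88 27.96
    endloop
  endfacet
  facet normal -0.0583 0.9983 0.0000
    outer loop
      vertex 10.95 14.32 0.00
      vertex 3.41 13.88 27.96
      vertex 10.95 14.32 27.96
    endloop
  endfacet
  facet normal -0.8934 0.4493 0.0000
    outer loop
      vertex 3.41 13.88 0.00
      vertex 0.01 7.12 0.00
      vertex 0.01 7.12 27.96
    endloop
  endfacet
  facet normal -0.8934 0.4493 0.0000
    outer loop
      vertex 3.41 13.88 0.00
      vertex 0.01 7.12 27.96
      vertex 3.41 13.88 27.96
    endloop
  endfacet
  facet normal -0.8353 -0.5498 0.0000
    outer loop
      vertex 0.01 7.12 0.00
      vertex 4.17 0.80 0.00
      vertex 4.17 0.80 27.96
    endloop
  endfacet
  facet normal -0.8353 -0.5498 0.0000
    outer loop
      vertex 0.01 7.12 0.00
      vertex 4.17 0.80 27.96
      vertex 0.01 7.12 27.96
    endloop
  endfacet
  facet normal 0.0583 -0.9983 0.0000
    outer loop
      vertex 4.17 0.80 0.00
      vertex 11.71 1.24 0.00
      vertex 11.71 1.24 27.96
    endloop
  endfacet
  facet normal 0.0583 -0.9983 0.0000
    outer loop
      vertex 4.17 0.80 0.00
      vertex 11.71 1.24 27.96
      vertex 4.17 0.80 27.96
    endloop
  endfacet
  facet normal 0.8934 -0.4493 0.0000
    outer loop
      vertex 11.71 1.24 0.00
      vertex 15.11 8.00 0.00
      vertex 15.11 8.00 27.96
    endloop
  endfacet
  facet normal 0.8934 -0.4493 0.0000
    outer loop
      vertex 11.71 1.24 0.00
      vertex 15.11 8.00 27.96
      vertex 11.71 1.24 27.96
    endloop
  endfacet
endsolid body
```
; perimeter-only toolpath
G21 ; units = mm
G90 ; absolute positioning
G28 ; home
; layer 1
G0 Z6.99
G0 X15.11 Y8.00
G1 X10.95 Y14.32
G1 X3.41 Y13.88
G1 X0.01 Y7.12
G1 X4.17 Y0.80
G1 X11.71 Y1.24
G1 X15.11 Y8.00
; layer 2
G0 Z13.98
G0 X15.11 Y8.00
G1 X10.95 Y14.32
G1 X3.41 Y13.88
G1 X0.01 Y7.12
G1 X4.17 Y0.80
G1 X11.71 Y1.24
G1 X15.11 Y8.00
; layer 3
G0 Z20.97
G0 X15.11 Y8.00
G1 X10.95 Y14.32
G1 X3.41 Y13.88
G1 X0.01 Y7.12
G1 X4.17 Y0.80
G1 X11.71 Y1.24
G1 X15.11 Y8.00
; layer 4
G0 Z27.96
G0 X15.11 Y8.00
G1 X10.95 Y14.32
G1 X3.41 Y13.88
G1 X0.01 Y7.12
G1 X4.17 Y0.80
G1 X11.71 Y1.24
G1 X15.11 Y8.00
M2 ; end

The solid is a regular 6-sided prism (a cylinder approximated with 6 flat sides), circumscribed radius ≈ 7.56 mm, height ≈ 28 mm. Slicing at Δz = 6.99 mm — 4 equal slices spanning the solid's height, so layer i sits at z = i·h/4 — gives 4 non-empty perimeters. Each is a 6-segment closed polygon; G0 lifts to the layer z and rapids to the start vertex, then G1 traces the edges.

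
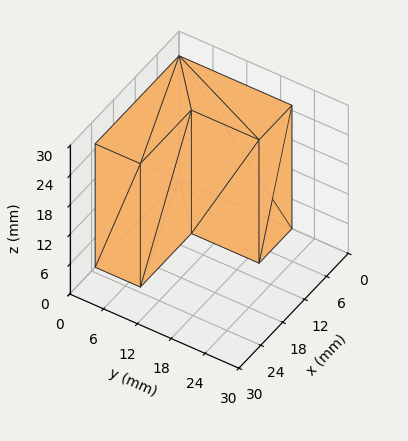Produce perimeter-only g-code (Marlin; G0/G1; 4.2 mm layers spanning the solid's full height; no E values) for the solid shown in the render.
Reading the render: the shape is an L-shaped prism: outer 23 × 20 mm, arm thicknesses ≈ 8 mm (horizontal) and 9 mm (vertical), extruded 25 mm in z (dimensions read to the nearest mm from the axis ticks). For the g-code, the solid's height is divided into equal slices at the stated Δz and each level perimeter traced with G1 moves after a G0 lift.

; perimeter-only toolpath
G21 ; units = mm
G90 ; absolute positioning
G28 ; home
; layer 1
G0 Z4.2
G0 X0.0 Y0.0
G1 X23.0 Y0.0
G1 X23.0 Y8.0
G1 X9.0 Y8.0
G1 X9.0 Y20.0
G1 X0.0 Y20.0
G1 X0.0 Y0.0
; layer 2
G0 Z8.3
G0 X0.0 Y0.0
G1 X23.0 Y0.0
G1 X23.0 Y8.0
G1 X9.0 Y8.0
G1 X9.0 Y20.0
G1 X0.0 Y20.0
G1 X0.0 Y0.0
; layer 3
G0 Z12.5
G0 X0.0 Y0.0
G1 X23.0 Y0.0
G1 X23.0 Y8.0
G1 X9.0 Y8.0
G1 X9.0 Y20.0
G1 X0.0 Y20.0
G1 X0.0 Y0.0
; layer 4
G0 Z16.7
G0 X0.0 Y0.0
G1 X23.0 Y0.0
G1 X23.0 Y8.0
G1 X9.0 Y8.0
G1 X9.0 Y20.0
G1 X0.0 Y20.0
G1 X0.0 Y0.0
; layer 5
G0 Z20.8
G0 X0.0 Y0.0
G1 X23.0 Y0.0
G1 X23.0 Y8.0
G1 X9.0 Y8.0
G1 X9.0 Y20.0
G1 X0.0 Y20.0
G1 X0.0 Y0.0
; layer 6
G0 Z25.0
G0 X0.0 Y0.0
G1 X23.0 Y0.0
G1 X23.0 Y8.0
G1 X9.0 Y8.0
G1 X9.0 Y20.0
G1 X0.0 Y20.0
G1 X0.0 Y0.0
M2 ; end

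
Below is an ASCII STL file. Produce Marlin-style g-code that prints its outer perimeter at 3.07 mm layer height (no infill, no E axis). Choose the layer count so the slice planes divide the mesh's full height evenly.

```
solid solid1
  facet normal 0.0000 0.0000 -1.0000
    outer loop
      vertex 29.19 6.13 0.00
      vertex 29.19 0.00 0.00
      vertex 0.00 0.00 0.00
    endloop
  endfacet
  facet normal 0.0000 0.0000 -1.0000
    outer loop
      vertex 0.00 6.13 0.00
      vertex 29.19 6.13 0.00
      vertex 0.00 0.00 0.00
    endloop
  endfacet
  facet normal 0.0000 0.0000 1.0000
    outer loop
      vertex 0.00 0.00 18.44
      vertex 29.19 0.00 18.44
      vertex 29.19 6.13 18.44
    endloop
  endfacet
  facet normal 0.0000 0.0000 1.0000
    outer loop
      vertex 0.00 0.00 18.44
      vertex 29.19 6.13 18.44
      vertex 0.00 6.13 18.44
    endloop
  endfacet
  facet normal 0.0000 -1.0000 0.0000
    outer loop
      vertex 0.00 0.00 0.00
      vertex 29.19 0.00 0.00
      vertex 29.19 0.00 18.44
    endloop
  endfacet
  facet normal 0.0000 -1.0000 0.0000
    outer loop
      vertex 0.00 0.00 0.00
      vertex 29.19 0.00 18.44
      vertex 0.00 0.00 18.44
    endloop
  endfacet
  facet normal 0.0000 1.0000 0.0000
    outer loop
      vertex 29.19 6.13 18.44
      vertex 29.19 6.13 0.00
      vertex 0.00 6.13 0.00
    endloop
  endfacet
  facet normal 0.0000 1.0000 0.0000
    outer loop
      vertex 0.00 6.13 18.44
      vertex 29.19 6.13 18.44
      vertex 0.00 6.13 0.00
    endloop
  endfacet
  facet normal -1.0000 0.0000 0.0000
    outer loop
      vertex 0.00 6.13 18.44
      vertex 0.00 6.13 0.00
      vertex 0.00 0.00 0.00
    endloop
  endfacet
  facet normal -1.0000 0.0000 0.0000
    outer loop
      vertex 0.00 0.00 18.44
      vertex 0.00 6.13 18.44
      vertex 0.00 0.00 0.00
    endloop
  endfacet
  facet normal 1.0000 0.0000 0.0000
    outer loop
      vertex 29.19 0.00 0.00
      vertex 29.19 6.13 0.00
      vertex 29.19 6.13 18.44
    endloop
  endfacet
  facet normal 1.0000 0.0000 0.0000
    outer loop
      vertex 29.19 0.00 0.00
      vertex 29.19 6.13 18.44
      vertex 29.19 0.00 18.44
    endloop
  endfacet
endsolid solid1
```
; perimeter-only toolpath
G21 ; units = mm
G90 ; absolute positioning
G28 ; home
; layer 1
G0 Z3.07
G0 X0.00 Y0.00
G1 X29.19 Y0.00
G1 X29.19 Y6.13
G1 X0.00 Y6.13
G1 X0.00 Y0.00
; layer 2
G0 Z6.15
G0 X0.00 Y0.00
G1 X29.19 Y0.00
G1 X29.19 Y6.13
G1 X0.00 Y6.13
G1 X0.00 Y0.00
; layer 3
G0 Z9.22
G0 X0.00 Y0.00
G1 X29.19 Y0.00
G1 X29.19 Y6.13
G1 X0.00 Y6.13
G1 X0.00 Y0.00
; layer 4
G0 Z12.29
G0 X0.00 Y0.00
G1 X29.19 Y0.00
G1 X29.19 Y6.13
G1 X0.00 Y6.13
G1 X0.00 Y0.00
; layer 5
G0 Z15.37
G0 X0.00 Y0.00
G1 X29.19 Y0.00
G1 X29.19 Y6.13
G1 X0.00 Y6.13
G1 X0.00 Y0.00
; layer 6
G0 Z18.44
G0 X0.00 Y0.00
G1 X29.19 Y0.00
G1 X29.19 Y6.13
G1 X0.00 Y6.13
G1 X0.00 Y0.00
M2 ; end

The solid is a rectangular box, roughly 29.2 × 6.13 mm footprint and 18.4 mm tall. Slicing at Δz = 3.07 mm — 6 equal slices spanning the solid's height, so layer i sits at z = i·h/6 — gives 6 non-empty perimeters. Each is a 4-segment closed polygon; G0 lifts to the layer z and rapids to the start vertex, then G1 traces the edges.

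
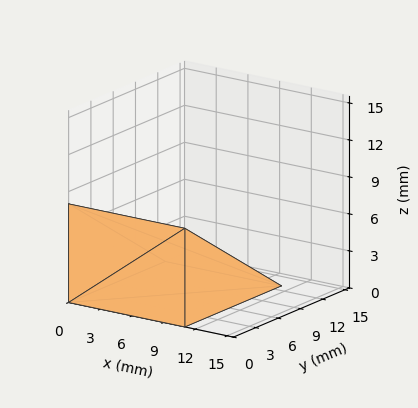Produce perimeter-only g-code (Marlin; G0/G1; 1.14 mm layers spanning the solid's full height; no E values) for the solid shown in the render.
Reading the render: the shape is a wedge (ramp): 11 × 13 mm base, rising to 8 mm along the y=0 edge and sloping linearly to z=0 at y=13 (dimensions read to the nearest mm from the axis ticks). For the g-code, the solid's height is divided into equal slices at the stated Δz and each level perimeter traced with G1 moves after a G0 lift.

; perimeter-only toolpath
G21 ; units = mm
G90 ; absolute positioning
G28 ; home
; layer 1
G0 Z1.14
G0 X0.00 Y0.00
G1 X11.00 Y0.00
G1 X11.00 Y11.14
G1 X0.00 Y11.14
G1 X0.00 Y0.00
; layer 2
G0 Z2.29
G0 X0.00 Y0.00
G1 X11.00 Y0.00
G1 X11.00 Y9.29
G1 X0.00 Y9.29
G1 X0.00 Y0.00
; layer 3
G0 Z3.43
G0 X0.00 Y0.00
G1 X11.00 Y0.00
G1 X11.00 Y7.43
G1 X0.00 Y7.43
G1 X0.00 Y0.00
; layer 4
G0 Z4.57
G0 X0.00 Y0.00
G1 X11.00 Y0.00
G1 X11.00 Y5.57
G1 X0.00 Y5.57
G1 X0.00 Y0.00
; layer 5
G0 Z5.71
G0 X0.00 Y0.00
G1 X11.00 Y0.00
G1 X11.00 Y3.71
G1 X0.00 Y3.71
G1 X0.00 Y0.00
; layer 6
G0 Z6.86
G0 X0.00 Y0.00
G1 X11.00 Y0.00
G1 X11.00 Y1.86
G1 X0.00 Y1.86
G1 X0.00 Y0.00
M2 ; end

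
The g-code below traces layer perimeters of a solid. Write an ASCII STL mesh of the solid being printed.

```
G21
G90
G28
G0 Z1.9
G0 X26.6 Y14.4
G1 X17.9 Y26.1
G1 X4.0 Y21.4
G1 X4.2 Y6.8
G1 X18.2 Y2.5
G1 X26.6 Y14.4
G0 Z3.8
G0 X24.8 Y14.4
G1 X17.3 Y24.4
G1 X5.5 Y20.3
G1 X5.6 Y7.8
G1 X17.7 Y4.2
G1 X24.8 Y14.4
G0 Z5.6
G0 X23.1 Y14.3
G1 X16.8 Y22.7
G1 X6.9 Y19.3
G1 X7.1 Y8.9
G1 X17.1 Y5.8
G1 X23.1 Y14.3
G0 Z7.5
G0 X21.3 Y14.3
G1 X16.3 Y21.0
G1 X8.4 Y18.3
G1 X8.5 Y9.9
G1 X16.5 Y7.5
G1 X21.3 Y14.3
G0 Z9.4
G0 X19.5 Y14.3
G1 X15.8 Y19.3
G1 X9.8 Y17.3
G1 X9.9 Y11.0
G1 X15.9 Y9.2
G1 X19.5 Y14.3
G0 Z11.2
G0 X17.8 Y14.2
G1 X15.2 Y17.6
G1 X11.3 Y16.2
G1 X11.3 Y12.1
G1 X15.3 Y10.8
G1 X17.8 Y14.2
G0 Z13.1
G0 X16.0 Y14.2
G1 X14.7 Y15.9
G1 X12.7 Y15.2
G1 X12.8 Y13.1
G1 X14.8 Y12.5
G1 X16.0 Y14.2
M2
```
solid part
  facet normal 0.0000 0.0000 -1.0000
    outer loop
      vertex 2.6 22.4 0.0
      vertex 18.4 27.8 0.0
      vertex 28.4 14.4 0.0
    endloop
  endfacet
  facet normal 0.0000 0.0000 -1.0000
    outer loop
      vertex 2.8 5.7 0.0
      vertex 2.6 22.4 0.0
      vertex 28.4 14.4 0.0
    endloop
  endfacet
  facet normal 0.0000 0.0000 -1.0000
    outer loop
      vertex 18.8 0.8 0.0
      vertex 2.8 5.7 0.0
      vertex 28.4 14.4 0.0
    endloop
  endfacet
  facet normal 0.6360 0.4746 0.6084
    outer loop
      vertex 28.4 14.4 0.0
      vertex 18.4 27.8 0.0
      vertex 14.2 14.2 15.0
    endloop
  endfacet
  facet normal -0.2566 0.7507 0.6088
    outer loop
      vertex 18.4 27.8 0.0
      vertex 2.6 22.4 0.0
      vertex 14.2 14.2 15.0
    endloop
  endfacet
  facet normal -0.7935 -0.0095 0.6085
    outer loop
      vertex 2.6 22.4 0.0
      vertex 2.8 5.7 0.0
      vertex 14.2 14.2 15.0
    endloop
  endfacet
  facet normal -0.2326 -0.7597 0.6073
    outer loop
      vertex 2.8 5.7 0.0
      vertex 18.8 0.8 0.0
      vertex 14.2 14.2 15.0
    endloop
  endfacet
  facet normal 0.6487 -0.4579 0.6080
    outer loop
      vertex 18.8 0.8 0.0
      vertex 28.4 14.4 0.0
      vertex 14.2 14.2 15.0
    endloop
  endfacet
endsolid part

The G0 Z moves step by Δz≈1.9 mm. The G1 loops shrink linearly with z, so the solid tapers from its base footprint up to z≈15. Closing with a flat bottom cap and the tapered top and triangulating gives 8 facets — a regular 5-sided pyramid, base circumscribed radius ≈ 14.2 mm, apex at z ≈ 15 mm.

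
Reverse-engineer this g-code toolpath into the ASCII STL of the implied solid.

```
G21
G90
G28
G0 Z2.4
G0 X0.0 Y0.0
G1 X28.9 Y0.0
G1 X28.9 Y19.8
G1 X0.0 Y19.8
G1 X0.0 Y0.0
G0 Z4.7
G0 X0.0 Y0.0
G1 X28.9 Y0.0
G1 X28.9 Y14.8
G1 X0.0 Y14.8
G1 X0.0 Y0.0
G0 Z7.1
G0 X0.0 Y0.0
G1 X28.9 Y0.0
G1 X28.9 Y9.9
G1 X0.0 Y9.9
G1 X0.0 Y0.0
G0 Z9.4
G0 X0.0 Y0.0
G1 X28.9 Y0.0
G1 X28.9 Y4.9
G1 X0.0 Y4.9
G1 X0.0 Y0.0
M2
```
solid part
  facet normal 0.0000 0.0000 -1.0000
    outer loop
      vertex 28.9 24.7 0.0
      vertex 28.9 0.0 0.0
      vertex 0.0 0.0 0.0
    endloop
  endfacet
  facet normal 0.0000 0.0000 -1.0000
    outer loop
      vertex 0.0 24.7 0.0
      vertex 28.9 24.7 0.0
      vertex 0.0 0.0 0.0
    endloop
  endfacet
  facet normal 0.0000 -1.0000 0.0000
    outer loop
      vertex 0.0 0.0 0.0
      vertex 28.9 0.0 0.0
      vertex 28.9 0.0 11.8
    endloop
  endfacet
  facet normal 0.0000 -1.0000 0.0000
    outer loop
      vertex 0.0 0.0 0.0
      vertex 28.9 0.0 11.8
      vertex 0.0 0.0 11.8
    endloop
  endfacet
  facet normal 0.0000 0.4311 0.9023
    outer loop
      vertex 0.0 0.0 11.8
      vertex 28.9 0.0 11.8
      vertex 28.9 24.7 0.0
    endloop
  endfacet
  facet normal 0.0000 0.4311 0.9023
    outer loop
      vertex 0.0 0.0 11.8
      vertex 28.9 24.7 0.0
      vertex 0.0 24.7 0.0
    endloop
  endfacet
  facet normal -1.0000 0.0000 0.0000
    outer loop
      vertex 0.0 0.0 11.8
      vertex 0.0 24.7 0.0
      vertex 0.0 0.0 0.0
    endloop
  endfacet
  facet normal 1.0000 0.0000 0.0000
    outer loop
      vertex 28.9 0.0 0.0
      vertex 28.9 24.7 0.0
      vertex 28.9 0.0 11.8
    endloop
  endfacet
endsolid part

The G0 Z moves step by Δz≈2.4 mm. The G1 loops shrink linearly with z, so the solid tapers from its base footprint up to z≈11.8. Closing with a flat bottom cap and the tapered top and triangulating gives 8 facets — a wedge (ramp): 28.9 × 24.7 mm base, rising to 11.8 mm along the y=0 edge and sloping linearly to z=0 at y=24.7.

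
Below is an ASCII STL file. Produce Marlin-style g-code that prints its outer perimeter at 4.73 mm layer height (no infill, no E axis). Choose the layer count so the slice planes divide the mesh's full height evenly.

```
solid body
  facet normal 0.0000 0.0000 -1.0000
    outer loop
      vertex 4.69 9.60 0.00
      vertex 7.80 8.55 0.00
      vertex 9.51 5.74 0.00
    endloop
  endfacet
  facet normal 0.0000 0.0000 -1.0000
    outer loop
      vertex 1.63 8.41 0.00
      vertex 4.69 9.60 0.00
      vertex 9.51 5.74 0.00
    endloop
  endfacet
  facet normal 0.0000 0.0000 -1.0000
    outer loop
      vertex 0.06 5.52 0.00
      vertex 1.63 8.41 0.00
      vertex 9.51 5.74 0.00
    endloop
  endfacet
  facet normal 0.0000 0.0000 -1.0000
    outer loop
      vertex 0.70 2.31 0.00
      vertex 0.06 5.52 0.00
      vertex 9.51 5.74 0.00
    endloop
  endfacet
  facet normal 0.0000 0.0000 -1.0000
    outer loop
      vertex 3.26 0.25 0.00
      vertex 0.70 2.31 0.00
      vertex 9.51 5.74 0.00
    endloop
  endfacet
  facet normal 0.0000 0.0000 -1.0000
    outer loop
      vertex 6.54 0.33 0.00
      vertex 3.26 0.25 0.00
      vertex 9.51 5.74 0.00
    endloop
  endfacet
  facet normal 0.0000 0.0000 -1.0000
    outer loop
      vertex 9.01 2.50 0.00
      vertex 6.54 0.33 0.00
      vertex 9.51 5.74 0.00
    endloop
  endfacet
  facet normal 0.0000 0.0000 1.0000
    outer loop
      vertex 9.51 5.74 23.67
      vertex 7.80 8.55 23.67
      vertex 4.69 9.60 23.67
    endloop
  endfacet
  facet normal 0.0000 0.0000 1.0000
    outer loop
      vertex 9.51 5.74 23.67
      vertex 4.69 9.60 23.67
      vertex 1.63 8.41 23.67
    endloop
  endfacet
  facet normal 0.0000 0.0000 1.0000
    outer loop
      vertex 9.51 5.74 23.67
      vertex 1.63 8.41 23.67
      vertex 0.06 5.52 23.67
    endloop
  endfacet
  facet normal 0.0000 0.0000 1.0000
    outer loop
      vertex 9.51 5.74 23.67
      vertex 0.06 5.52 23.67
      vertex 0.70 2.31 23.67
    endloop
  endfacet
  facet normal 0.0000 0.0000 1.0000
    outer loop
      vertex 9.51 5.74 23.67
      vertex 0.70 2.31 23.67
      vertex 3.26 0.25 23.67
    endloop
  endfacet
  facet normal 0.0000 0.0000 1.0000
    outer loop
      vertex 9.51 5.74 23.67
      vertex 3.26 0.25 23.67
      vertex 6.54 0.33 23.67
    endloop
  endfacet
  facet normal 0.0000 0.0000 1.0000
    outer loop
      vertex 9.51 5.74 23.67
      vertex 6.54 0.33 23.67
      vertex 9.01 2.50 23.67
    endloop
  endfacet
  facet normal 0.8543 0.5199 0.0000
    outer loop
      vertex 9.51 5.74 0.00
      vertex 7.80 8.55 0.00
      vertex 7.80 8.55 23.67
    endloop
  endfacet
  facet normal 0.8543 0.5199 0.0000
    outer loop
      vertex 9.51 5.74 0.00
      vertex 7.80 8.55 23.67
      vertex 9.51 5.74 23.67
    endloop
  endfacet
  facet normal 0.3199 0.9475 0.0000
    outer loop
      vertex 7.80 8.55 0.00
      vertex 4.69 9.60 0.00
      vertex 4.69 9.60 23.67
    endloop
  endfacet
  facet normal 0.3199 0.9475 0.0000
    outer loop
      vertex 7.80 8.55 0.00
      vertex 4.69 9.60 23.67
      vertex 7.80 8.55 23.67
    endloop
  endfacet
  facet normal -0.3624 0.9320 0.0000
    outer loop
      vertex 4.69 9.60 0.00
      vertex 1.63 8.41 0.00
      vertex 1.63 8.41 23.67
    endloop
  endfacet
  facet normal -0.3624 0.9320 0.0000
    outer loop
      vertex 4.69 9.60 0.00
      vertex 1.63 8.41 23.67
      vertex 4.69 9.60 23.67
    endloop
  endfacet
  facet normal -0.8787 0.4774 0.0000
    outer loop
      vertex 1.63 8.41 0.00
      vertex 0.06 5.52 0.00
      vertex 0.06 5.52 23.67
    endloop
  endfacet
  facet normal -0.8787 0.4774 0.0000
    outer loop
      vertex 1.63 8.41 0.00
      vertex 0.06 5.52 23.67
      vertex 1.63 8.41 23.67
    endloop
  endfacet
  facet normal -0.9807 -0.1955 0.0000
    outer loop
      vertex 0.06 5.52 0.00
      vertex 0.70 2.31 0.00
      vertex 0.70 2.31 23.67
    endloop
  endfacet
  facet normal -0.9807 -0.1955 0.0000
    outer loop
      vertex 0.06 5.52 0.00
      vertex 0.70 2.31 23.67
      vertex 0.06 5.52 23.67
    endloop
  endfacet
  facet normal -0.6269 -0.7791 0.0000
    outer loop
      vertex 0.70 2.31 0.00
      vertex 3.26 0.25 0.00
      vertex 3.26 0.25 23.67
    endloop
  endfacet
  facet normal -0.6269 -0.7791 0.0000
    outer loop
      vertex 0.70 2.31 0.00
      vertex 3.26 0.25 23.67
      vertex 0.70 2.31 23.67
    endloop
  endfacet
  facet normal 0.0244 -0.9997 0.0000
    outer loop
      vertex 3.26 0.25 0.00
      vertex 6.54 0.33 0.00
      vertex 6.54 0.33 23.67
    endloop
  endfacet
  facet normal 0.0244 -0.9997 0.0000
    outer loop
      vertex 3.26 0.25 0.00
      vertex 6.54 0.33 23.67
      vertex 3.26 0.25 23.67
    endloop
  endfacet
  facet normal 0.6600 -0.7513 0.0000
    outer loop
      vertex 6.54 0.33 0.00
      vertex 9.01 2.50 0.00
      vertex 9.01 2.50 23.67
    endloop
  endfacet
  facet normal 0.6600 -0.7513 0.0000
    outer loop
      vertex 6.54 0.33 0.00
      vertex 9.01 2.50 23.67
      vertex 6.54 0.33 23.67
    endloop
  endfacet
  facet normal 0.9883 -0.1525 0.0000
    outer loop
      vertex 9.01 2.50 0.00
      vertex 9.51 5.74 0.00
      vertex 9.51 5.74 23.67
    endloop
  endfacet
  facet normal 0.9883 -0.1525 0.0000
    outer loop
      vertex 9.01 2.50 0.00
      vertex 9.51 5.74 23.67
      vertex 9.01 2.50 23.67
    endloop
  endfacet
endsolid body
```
; perimeter-only toolpath
G21 ; units = mm
G90 ; absolute positioning
G28 ; home
; layer 1
G0 Z4.73
G0 X9.51 Y5.74
G1 X7.80 Y8.55
G1 X4.69 Y9.60
G1 X1.63 Y8.41
G1 X0.06 Y5.52
G1 X0.70 Y2.31
G1 X3.26 Y0.25
G1 X6.54 Y0.33
G1 X9.01 Y2.50
G1 X9.51 Y5.74
; layer 2
G0 Z9.47
G0 X9.51 Y5.74
G1 X7.80 Y8.55
G1 X4.69 Y9.60
G1 X1.63 Y8.41
G1 X0.06 Y5.52
G1 X0.70 Y2.31
G1 X3.26 Y0.25
G1 X6.54 Y0.33
G1 X9.01 Y2.50
G1 X9.51 Y5.74
; layer 3
G0 Z14.20
G0 X9.51 Y5.74
G1 X7.80 Y8.55
G1 X4.69 Y9.60
G1 X1.63 Y8.41
G1 X0.06 Y5.52
G1 X0.70 Y2.31
G1 X3.26 Y0.25
G1 X6.54 Y0.33
G1 X9.01 Y2.50
G1 X9.51 Y5.74
; layer 4
G0 Z18.94
G0 X9.51 Y5.74
G1 X7.80 Y8.55
G1 X4.69 Y9.60
G1 X1.63 Y8.41
G1 X0.06 Y5.52
G1 X0.70 Y2.31
G1 X3.26 Y0.25
G1 X6.54 Y0.33
G1 X9.01 Y2.50
G1 X9.51 Y5.74
; layer 5
G0 Z23.67
G0 X9.51 Y5.74
G1 X7.80 Y8.55
G1 X4.69 Y9.60
G1 X1.63 Y8.41
G1 X0.06 Y5.52
G1 X0.70 Y2.31
G1 X3.26 Y0.25
G1 X6.54 Y0.33
G1 X9.01 Y2.50
G1 X9.51 Y5.74
M2 ; end

The solid is a regular 9-sided prism (a cylinder approximated with 9 flat sides), circumscribed radius ≈ 4.8 mm, height ≈ 23.7 mm. Slicing at Δz = 4.73 mm — 5 equal slices spanning the solid's height, so layer i sits at z = i·h/5 — gives 5 non-empty perimeters. Each is a 9-segment closed polygon; G0 lifts to the layer z and rapids to the start vertex, then G1 traces the edges.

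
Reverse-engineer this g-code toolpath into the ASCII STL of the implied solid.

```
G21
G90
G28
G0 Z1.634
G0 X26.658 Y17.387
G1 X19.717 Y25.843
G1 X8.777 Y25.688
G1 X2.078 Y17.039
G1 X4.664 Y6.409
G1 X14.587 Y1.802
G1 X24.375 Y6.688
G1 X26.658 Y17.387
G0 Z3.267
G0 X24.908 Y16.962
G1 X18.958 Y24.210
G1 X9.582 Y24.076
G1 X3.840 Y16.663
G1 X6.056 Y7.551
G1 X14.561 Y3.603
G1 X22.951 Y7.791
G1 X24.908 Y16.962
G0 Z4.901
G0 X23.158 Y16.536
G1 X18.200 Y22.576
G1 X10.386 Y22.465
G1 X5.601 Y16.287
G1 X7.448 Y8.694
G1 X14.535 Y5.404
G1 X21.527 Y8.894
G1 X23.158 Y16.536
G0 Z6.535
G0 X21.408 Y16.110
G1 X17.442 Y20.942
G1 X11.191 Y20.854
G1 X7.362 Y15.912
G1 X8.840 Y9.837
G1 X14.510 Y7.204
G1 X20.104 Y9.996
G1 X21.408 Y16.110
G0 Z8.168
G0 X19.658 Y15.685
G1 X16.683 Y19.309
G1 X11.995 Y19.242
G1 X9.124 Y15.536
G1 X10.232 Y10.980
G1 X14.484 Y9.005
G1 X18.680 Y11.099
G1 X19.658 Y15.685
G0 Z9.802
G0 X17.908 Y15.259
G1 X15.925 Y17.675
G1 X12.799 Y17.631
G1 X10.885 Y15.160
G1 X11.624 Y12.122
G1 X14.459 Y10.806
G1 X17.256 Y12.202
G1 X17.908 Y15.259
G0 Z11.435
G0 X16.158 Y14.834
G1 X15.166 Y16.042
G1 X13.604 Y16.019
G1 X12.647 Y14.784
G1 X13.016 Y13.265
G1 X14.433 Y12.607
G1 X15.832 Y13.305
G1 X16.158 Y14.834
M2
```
solid part
  facet normal 0.0000 0.0000 -1.0000
    outer loop
      vertex 7.973 27.299 0.000
      vertex 20.475 27.477 0.000
      vertex 28.408 17.813 0.000
    endloop
  endfacet
  facet normal 0.0000 0.0000 -1.0000
    outer loop
      vertex 0.317 17.415 0.000
      vertex 7.973 27.299 0.000
      vertex 28.408 17.813 0.000
    endloop
  endfacet
  facet normal 0.0000 0.0000 -1.0000
    outer loop
      vertex 3.272 5.266 0.000
      vertex 0.317 17.415 0.000
      vertex 28.408 17.813 0.000
    endloop
  endfacet
  facet normal 0.0000 0.0000 -1.0000
    outer loop
      vertex 14.612 0.001 0.000
      vertex 3.272 5.266 0.000
      vertex 28.408 17.813 0.000
    endloop
  endfacet
  facet normal 0.0000 0.0000 -1.0000
    outer loop
      vertex 25.799 5.585 0.000
      vertex 14.612 0.001 0.000
      vertex 28.408 17.813 0.000
    endloop
  endfacet
  facet normal 0.5484 0.4502 0.7047
    outer loop
      vertex 28.408 17.813 0.000
      vertex 20.475 27.477 0.000
      vertex 14.408 14.408 13.069
    endloop
  endfacet
  facet normal -0.0101 0.7094 0.7047
    outer loop
      vertex 20.475 27.477 0.000
      vertex 7.973 27.299 0.000
      vertex 14.408 14.408 13.069
    endloop
  endfacet
  facet normal -0.5609 0.4345 0.7047
    outer loop
      vertex 7.973 27.299 0.000
      vertex 0.317 17.415 0.000
      vertex 14.408 14.408 13.069
    endloop
  endfacet
  facet normal -0.6894 -0.1677 0.7047
    outer loop
      vertex 0.317 17.415 0.000
      vertex 3.272 5.266 0.000
      vertex 14.408 14.408 13.069
    endloop
  endfacet
  facet normal -0.2988 -0.6435 0.7047
    outer loop
      vertex 3.272 5.266 0.000
      vertex 14.612 0.001 0.000
      vertex 14.408 14.408 13.069
    endloop
  endfacet
  facet normal 0.3169 -0.6348 0.7047
    outer loop
      vertex 14.612 0.001 0.000
      vertex 25.799 5.585 0.000
      vertex 14.408 14.408 13.069
    endloop
  endfacet
  facet normal 0.6939 -0.1480 0.7047
    outer loop
      vertex 25.799 5.585 0.000
      vertex 28.408 17.813 0.000
      vertex 14.408 14.408 13.069
    endloop
  endfacet
endsolid part

The G0 Z moves step by Δz≈1.634 mm. The G1 loops shrink linearly with z, so the solid tapers from its base footprint up to z≈13.1. Closing with a flat bottom cap and the tapered top and triangulating gives 12 facets — a regular 7-sided pyramid, base circumscribed radius ≈ 14.4 mm, apex at z ≈ 13.1 mm.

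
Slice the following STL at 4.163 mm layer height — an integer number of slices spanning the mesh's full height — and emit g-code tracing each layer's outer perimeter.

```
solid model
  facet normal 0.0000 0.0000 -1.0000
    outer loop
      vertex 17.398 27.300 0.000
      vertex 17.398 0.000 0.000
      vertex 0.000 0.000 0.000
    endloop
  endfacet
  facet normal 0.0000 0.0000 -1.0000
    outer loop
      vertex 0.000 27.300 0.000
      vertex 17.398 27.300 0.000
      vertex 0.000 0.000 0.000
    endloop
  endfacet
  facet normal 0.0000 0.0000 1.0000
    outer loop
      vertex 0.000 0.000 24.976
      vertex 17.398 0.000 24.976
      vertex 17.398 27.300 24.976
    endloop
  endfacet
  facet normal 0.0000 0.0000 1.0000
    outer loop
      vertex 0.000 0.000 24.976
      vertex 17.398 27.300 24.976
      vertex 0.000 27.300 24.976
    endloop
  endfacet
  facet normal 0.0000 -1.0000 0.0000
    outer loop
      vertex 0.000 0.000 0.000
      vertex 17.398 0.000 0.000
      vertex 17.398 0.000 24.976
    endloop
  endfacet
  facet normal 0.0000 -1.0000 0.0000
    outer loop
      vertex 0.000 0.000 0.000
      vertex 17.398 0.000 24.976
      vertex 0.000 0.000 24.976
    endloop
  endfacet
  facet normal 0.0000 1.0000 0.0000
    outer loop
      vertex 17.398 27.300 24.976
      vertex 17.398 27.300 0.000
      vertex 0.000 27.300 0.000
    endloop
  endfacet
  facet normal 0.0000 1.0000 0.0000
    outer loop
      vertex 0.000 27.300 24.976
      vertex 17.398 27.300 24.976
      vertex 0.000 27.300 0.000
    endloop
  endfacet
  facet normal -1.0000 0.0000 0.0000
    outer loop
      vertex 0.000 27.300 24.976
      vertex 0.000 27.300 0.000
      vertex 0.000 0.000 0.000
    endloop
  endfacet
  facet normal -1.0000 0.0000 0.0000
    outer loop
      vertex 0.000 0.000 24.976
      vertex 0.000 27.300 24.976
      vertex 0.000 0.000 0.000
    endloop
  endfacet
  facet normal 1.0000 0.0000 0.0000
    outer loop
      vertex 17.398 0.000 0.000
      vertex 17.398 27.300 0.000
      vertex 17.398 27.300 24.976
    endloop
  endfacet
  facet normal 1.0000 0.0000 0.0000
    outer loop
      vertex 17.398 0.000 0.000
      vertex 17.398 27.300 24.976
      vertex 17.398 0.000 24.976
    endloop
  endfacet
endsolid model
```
; perimeter-only toolpath
G21 ; units = mm
G90 ; absolute positioning
G28 ; home
; layer 1
G0 Z4.163
G0 X0.000 Y0.000
G1 X17.398 Y0.000
G1 X17.398 Y27.300
G1 X0.000 Y27.300
G1 X0.000 Y0.000
; layer 2
G0 Z8.325
G0 X0.000 Y0.000
G1 X17.398 Y0.000
G1 X17.398 Y27.300
G1 X0.000 Y27.300
G1 X0.000 Y0.000
; layer 3
G0 Z12.488
G0 X0.000 Y0.000
G1 X17.398 Y0.000
G1 X17.398 Y27.300
G1 X0.000 Y27.300
G1 X0.000 Y0.000
; layer 4
G0 Z16.651
G0 X0.000 Y0.000
G1 X17.398 Y0.000
G1 X17.398 Y27.300
G1 X0.000 Y27.300
G1 X0.000 Y0.000
; layer 5
G0 Z20.813
G0 X0.000 Y0.000
G1 X17.398 Y0.000
G1 X17.398 Y27.300
G1 X0.000 Y27.300
G1 X0.000 Y0.000
; layer 6
G0 Z24.976
G0 X0.000 Y0.000
G1 X17.398 Y0.000
G1 X17.398 Y27.300
G1 X0.000 Y27.300
G1 X0.000 Y0.000
M2 ; end

The solid is a rectangular box, roughly 17.4 × 27.3 mm footprint and 25 mm tall. Slicing at Δz = 4.163 mm — 6 equal slices spanning the solid's height, so layer i sits at z = i·h/6 — gives 6 non-empty perimeters. Each is a 4-segment closed polygon; G0 lifts to the layer z and rapids to the start vertex, then G1 traces the edges.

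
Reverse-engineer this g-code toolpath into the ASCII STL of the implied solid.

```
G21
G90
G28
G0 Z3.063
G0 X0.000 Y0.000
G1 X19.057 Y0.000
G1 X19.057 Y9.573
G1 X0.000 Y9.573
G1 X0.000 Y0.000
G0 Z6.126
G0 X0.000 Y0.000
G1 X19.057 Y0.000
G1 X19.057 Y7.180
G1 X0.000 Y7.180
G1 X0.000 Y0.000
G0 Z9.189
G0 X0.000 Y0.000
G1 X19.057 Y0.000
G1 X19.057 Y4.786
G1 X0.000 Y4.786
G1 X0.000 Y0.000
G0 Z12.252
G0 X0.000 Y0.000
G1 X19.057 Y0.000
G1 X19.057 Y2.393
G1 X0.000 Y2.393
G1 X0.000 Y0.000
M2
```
solid part
  facet normal 0.0000 0.0000 -1.0000
    outer loop
      vertex 19.057 11.966 0.000
      vertex 19.057 0.000 0.000
      vertex 0.000 0.000 0.000
    endloop
  endfacet
  facet normal 0.0000 0.0000 -1.0000
    outer loop
      vertex 0.000 11.966 0.000
      vertex 19.057 11.966 0.000
      vertex 0.000 0.000 0.000
    endloop
  endfacet
  facet normal 0.0000 -1.0000 0.0000
    outer loop
      vertex 0.000 0.000 0.000
      vertex 19.057 0.000 0.000
      vertex 19.057 0.000 15.315
    endloop
  endfacet
  facet normal 0.0000 -1.0000 0.0000
    outer loop
      vertex 0.000 0.000 0.000
      vertex 19.057 0.000 15.315
      vertex 0.000 0.000 15.315
    endloop
  endfacet
  facet normal 0.0000 0.7880 0.6157
    outer loop
      vertex 0.000 0.000 15.315
      vertex 19.057 0.000 15.315
      vertex 19.057 11.966 0.000
    endloop
  endfacet
  facet normal 0.0000 0.7880 0.6157
    outer loop
      vertex 0.000 0.000 15.315
      vertex 19.057 11.966 0.000
      vertex 0.000 11.966 0.000
    endloop
  endfacet
  facet normal -1.0000 0.0000 0.0000
    outer loop
      vertex 0.000 0.000 15.315
      vertex 0.000 11.966 0.000
      vertex 0.000 0.000 0.000
    endloop
  endfacet
  facet normal 1.0000 0.0000 0.0000
    outer loop
      vertex 19.057 0.000 0.000
      vertex 19.057 11.966 0.000
      vertex 19.057 0.000 15.315
    endloop
  endfacet
endsolid part

The G0 Z moves step by Δz≈3.063 mm. The G1 loops shrink linearly with z, so the solid tapers from its base footprint up to z≈15.3. Closing with a flat bottom cap and the tapered top and triangulating gives 8 facets — a wedge (ramp): 19.1 × 12 mm base, rising to 15.3 mm along the y=0 edge and sloping linearly to z=0 at y=12.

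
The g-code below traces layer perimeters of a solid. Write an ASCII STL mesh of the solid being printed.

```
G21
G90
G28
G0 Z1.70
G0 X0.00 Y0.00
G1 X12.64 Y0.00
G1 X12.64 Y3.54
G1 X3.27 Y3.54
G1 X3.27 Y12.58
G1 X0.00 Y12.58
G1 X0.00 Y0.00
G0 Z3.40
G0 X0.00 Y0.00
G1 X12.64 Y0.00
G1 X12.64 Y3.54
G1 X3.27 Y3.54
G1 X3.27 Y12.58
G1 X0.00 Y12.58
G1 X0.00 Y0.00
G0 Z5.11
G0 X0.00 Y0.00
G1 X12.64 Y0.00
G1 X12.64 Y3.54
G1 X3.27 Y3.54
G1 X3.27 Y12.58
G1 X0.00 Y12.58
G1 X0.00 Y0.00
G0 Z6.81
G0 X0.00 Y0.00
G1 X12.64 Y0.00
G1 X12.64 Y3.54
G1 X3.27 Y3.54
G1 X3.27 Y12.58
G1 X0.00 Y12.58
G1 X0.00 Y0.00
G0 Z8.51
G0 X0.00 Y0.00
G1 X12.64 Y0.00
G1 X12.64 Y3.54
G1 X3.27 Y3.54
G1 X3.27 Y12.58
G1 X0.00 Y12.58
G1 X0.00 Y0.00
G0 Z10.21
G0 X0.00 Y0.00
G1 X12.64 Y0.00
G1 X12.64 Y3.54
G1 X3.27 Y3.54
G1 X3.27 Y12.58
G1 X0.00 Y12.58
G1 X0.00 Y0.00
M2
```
solid part
  facet normal 0.0000 0.0000 -1.0000
    outer loop
      vertex 12.64 3.54 0.00
      vertex 12.64 0.00 0.00
      vertex 0.00 0.00 0.00
    endloop
  endfacet
  facet normal 0.0000 0.0000 -1.0000
    outer loop
      vertex 3.27 3.54 0.00
      vertex 12.64 3.54 0.00
      vertex 0.00 0.00 0.00
    endloop
  endfacet
  facet normal 0.0000 0.0000 -1.0000
    outer loop
      vertex 3.27 12.58 0.00
      vertex 3.27 3.54 0.00
      vertex 0.00 0.00 0.00
    endloop
  endfacet
  facet normal 0.0000 0.0000 -1.0000
    outer loop
      vertex 0.00 12.58 0.00
      vertex 3.27 12.58 0.00
      vertex 0.00 0.00 0.00
    endloop
  endfacet
  facet normal 0.0000 0.0000 1.0000
    outer loop
      vertex 0.00 0.00 10.21
      vertex 12.64 0.00 10.21
      vertex 12.64 3.54 10.21
    endloop
  endfacet
  facet normal 0.0000 0.0000 1.0000
    outer loop
      vertex 0.00 0.00 10.21
      vertex 12.64 3.54 10.21
      vertex 3.27 3.54 10.21
    endloop
  endfacet
  facet normal 0.0000 0.0000 1.0000
    outer loop
      vertex 0.00 0.00 10.21
      vertex 3.27 3.54 10.21
      vertex 3.27 12.58 10.21
    endloop
  endfacet
  facet normal 0.0000 0.0000 1.0000
    outer loop
      vertex 0.00 0.00 10.21
      vertex 3.27 12.58 10.21
      vertex 0.00 12.58 10.21
    endloop
  endfacet
  facet normal 0.0000 -1.0000 0.0000
    outer loop
      vertex 0.00 0.00 0.00
      vertex 12.64 0.00 0.00
      vertex 12.64 0.00 10.21
    endloop
  endfacet
  facet normal 0.0000 -1.0000 0.0000
    outer loop
      vertex 0.00 0.00 0.00
      vertex 12.64 0.00 10.21
      vertex 0.00 0.00 10.21
    endloop
  endfacet
  facet normal 1.0000 0.0000 0.0000
    outer loop
      vertex 12.64 0.00 0.00
      vertex 12.64 3.54 0.00
      vertex 12.64 3.54 10.21
    endloop
  endfacet
  facet normal 1.0000 0.0000 0.0000
    outer loop
      vertex 12.64 0.00 0.00
      vertex 12.64 3.54 10.21
      vertex 12.64 0.00 10.21
    endloop
  endfacet
  facet normal 0.0000 1.0000 0.0000
    outer loop
      vertex 12.64 3.54 0.00
      vertex 3.27 3.54 0.00
      vertex 3.27 3.54 10.21
    endloop
  endfacet
  facet normal 0.0000 1.0000 0.0000
    outer loop
      vertex 12.64 3.54 0.00
      vertex 3.27 3.54 10.21
      vertex 12.64 3.54 10.21
    endloop
  endfacet
  facet normal 1.0000 0.0000 0.0000
    outer loop
      vertex 3.27 3.54 0.00
      vertex 3.27 12.58 0.00
      vertex 3.27 12.58 10.21
    endloop
  endfacet
  facet normal 1.0000 0.0000 0.0000
    outer loop
      vertex 3.27 3.54 0.00
      vertex 3.27 12.58 10.21
      vertex 3.27 3.54 10.21
    endloop
  endfacet
  facet normal 0.0000 1.0000 0.0000
    outer loop
      vertex 3.27 12.58 0.00
      vertex 0.00 12.58 0.00
      vertex 0.00 12.58 10.21
    endloop
  endfacet
  facet normal 0.0000 1.0000 0.0000
    outer loop
      vertex 3.27 12.58 0.00
      vertex 0.00 12.58 10.21
      vertex 3.27 12.58 10.21
    endloop
  endfacet
  facet normal -1.0000 0.0000 0.0000
    outer loop
      vertex 0.00 12.58 0.00
      vertex 0.00 0.00 0.00
      vertex 0.00 0.00 10.21
    endloop
  endfacet
  facet normal -1.0000 0.0000 0.0000
    outer loop
      vertex 0.00 12.58 0.00
      vertex 0.00 0.00 10.21
      vertex 0.00 12.58 10.21
    endloop
  endfacet
endsolid part

The G0 Z moves step by Δz≈1.70 mm. Every layer's G1 loop is the same polygon, so the solid is a straight extrusion of it from z=0 to z≈10.2. Closing with flat bottom and top caps and triangulating gives 20 facets — an L-shaped prism: outer 12.6 × 12.6 mm, arm thicknesses ≈ 3.54 mm (horizontal) and 3.27 mm (vertical), extruded 10.2 mm in z.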